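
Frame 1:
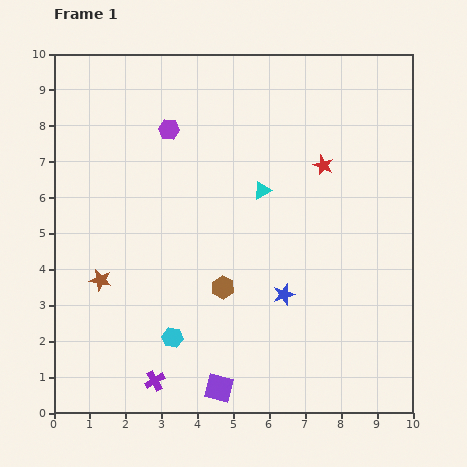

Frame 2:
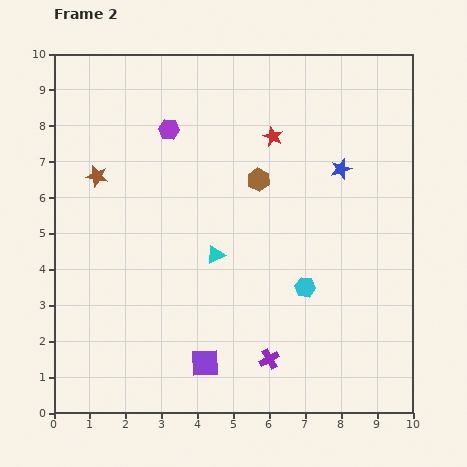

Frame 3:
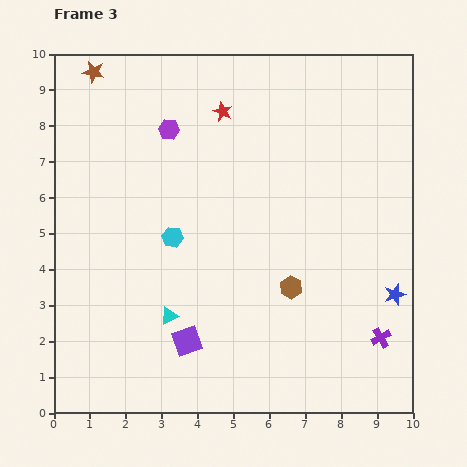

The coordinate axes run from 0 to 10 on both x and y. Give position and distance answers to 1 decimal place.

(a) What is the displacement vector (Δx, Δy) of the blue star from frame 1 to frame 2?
(1.6, 3.5)

The blue star was at (6.4, 3.3) in frame 1 and (8.0, 6.8) in frame 2.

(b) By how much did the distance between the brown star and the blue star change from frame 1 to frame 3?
+5.3

Distance in frame 1: 5.1. Distance in frame 3: 10.4.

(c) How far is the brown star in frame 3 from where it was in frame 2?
2.9

The brown star moved from (1.2, 6.6) to (1.1, 9.5), a distance of √(0.1² + 2.9²) ≈ 2.9.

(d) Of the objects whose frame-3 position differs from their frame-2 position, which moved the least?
the purple square

(moved 0.8)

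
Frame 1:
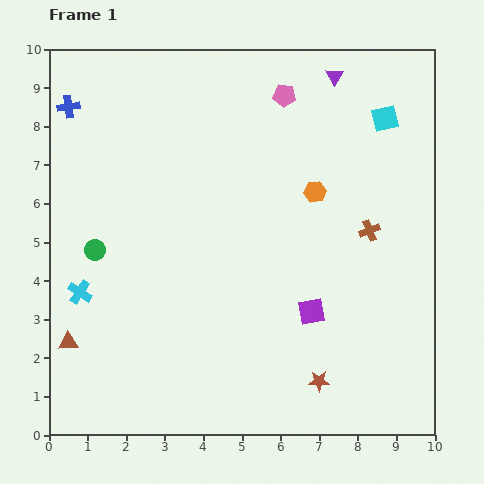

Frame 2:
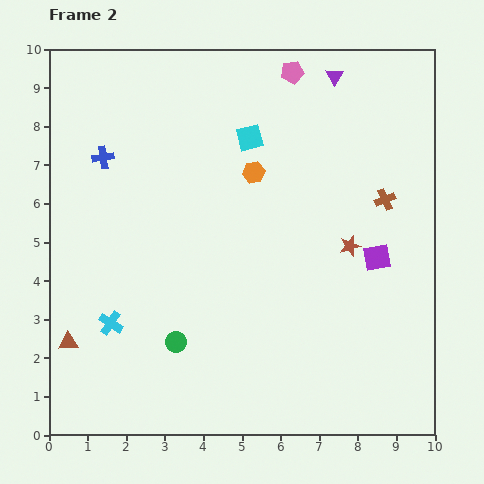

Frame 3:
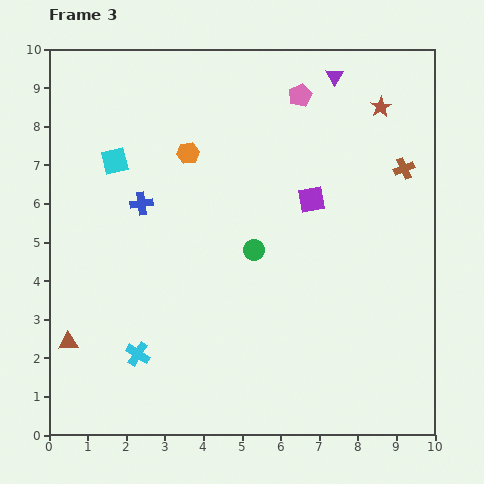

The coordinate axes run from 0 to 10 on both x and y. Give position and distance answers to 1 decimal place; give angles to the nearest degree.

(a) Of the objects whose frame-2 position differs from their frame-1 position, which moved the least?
the pink pentagon

(moved 0.6)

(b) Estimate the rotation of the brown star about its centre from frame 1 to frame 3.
31° counter-clockwise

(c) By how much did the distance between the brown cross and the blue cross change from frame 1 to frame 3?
-1.5

Distance in frame 1: 8.4. Distance in frame 3: 6.9.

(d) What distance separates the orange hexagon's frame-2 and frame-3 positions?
1.8

The orange hexagon moved from (5.3, 6.8) to (3.6, 7.3), a distance of √(1.7² + 0.5²) ≈ 1.8.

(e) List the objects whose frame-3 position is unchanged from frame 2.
the purple triangle, the brown triangle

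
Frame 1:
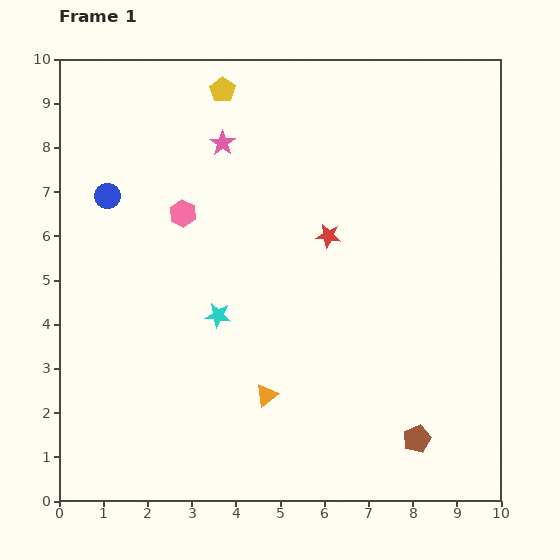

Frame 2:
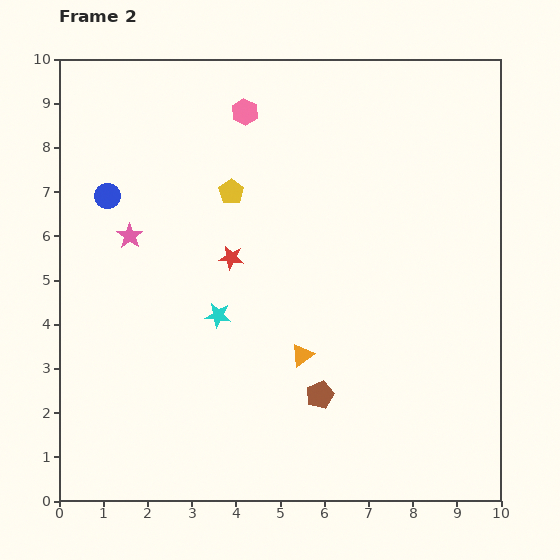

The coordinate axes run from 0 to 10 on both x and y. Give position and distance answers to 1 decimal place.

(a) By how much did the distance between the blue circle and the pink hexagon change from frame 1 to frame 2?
+1.9

Distance in frame 1: 1.7. Distance in frame 2: 3.6.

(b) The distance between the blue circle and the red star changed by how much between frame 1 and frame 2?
-2.0

Distance in frame 1: 5.1. Distance in frame 2: 3.1.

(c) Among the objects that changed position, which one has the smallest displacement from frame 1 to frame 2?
the orange triangle

(moved 1.2)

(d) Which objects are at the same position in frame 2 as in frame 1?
the blue circle, the cyan star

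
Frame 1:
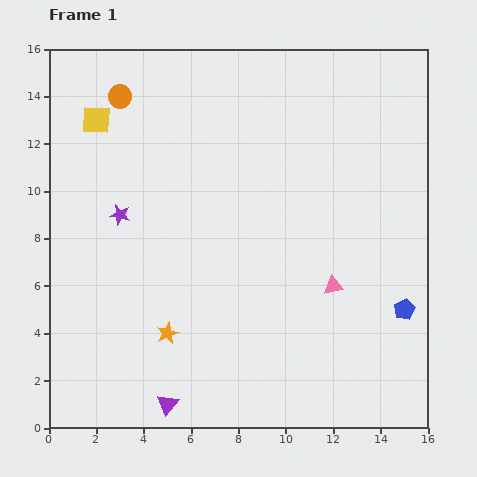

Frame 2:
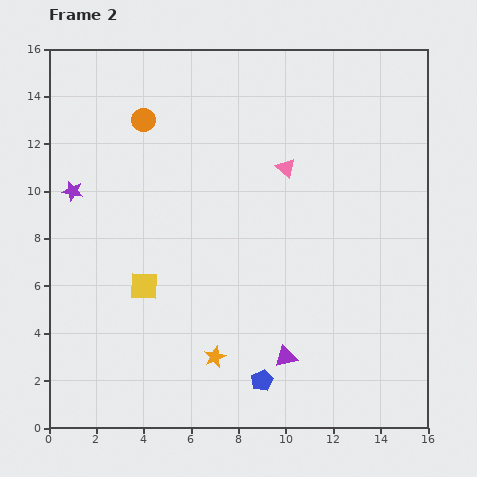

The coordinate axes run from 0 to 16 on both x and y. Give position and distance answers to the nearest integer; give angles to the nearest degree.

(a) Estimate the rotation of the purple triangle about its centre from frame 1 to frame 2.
37° clockwise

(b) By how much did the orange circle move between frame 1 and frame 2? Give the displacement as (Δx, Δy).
(1, -1)

The orange circle was at (3, 14) in frame 1 and (4, 13) in frame 2.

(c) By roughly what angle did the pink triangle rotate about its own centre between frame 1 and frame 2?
52° clockwise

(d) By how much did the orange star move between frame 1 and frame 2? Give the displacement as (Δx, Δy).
(2, -1)

The orange star was at (5, 4) in frame 1 and (7, 3) in frame 2.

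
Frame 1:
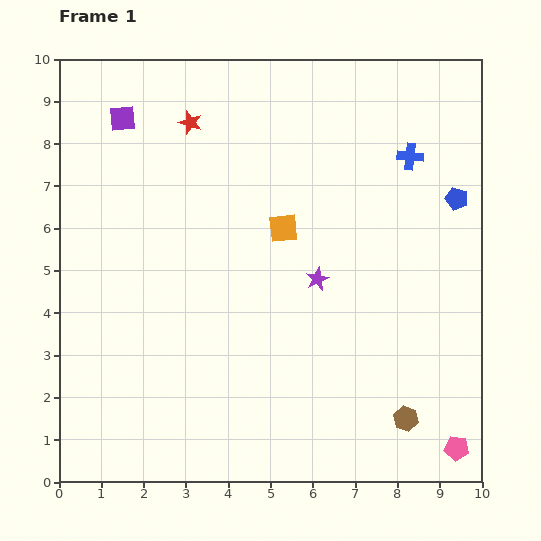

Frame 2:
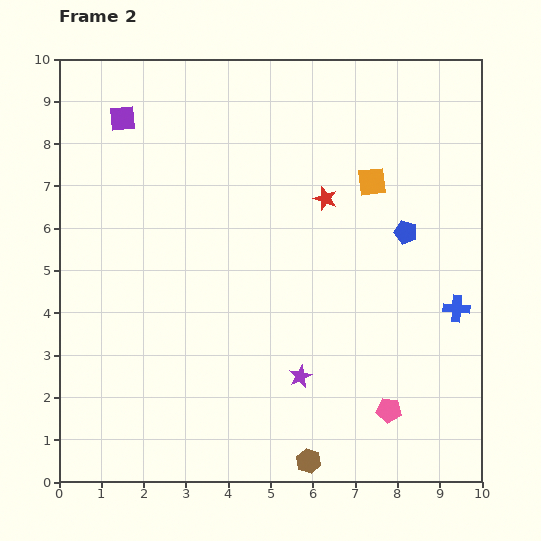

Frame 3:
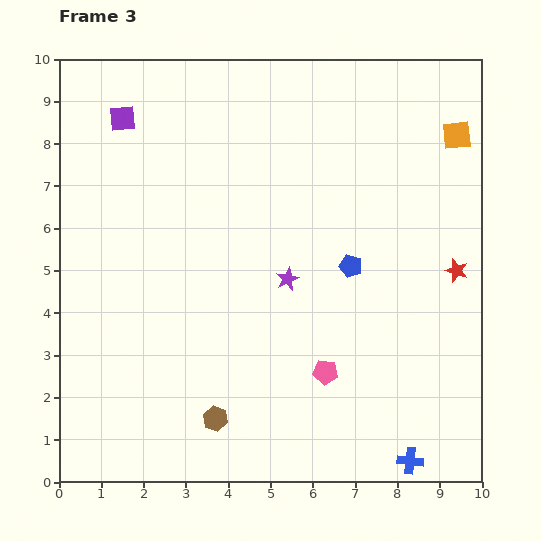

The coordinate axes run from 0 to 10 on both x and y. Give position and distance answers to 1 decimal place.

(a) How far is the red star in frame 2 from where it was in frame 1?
3.7

The red star moved from (3.1, 8.5) to (6.3, 6.7), a distance of √(3.2² + 1.8²) ≈ 3.7.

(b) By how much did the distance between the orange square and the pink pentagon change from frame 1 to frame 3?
-0.2

Distance in frame 1: 6.6. Distance in frame 3: 6.4.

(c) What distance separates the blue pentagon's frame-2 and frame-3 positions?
1.5

The blue pentagon moved from (8.2, 5.9) to (6.9, 5.1), a distance of √(1.3² + 0.8²) ≈ 1.5.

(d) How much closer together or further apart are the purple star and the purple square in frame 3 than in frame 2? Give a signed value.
-2.0

Distance in frame 2: 7.4. Distance in frame 3: 5.4.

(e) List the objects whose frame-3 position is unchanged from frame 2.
the purple square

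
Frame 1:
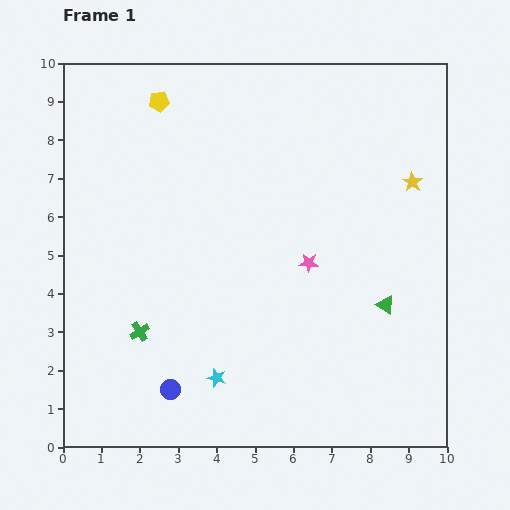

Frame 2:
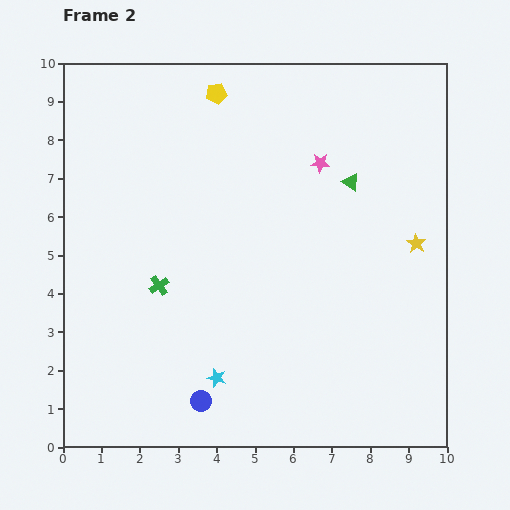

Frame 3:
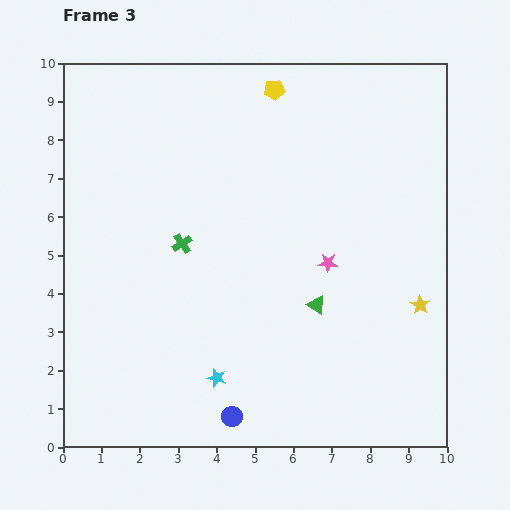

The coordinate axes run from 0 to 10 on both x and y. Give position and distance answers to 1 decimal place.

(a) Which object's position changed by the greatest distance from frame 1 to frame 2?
the green triangle

(moved 3.3; next 2.6)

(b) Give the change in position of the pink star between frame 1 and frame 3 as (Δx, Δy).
(0.5, 0.0)

The pink star was at (6.4, 4.8) in frame 1 and (6.9, 4.8) in frame 3.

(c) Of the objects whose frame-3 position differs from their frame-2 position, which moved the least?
the blue circle

(moved 0.9)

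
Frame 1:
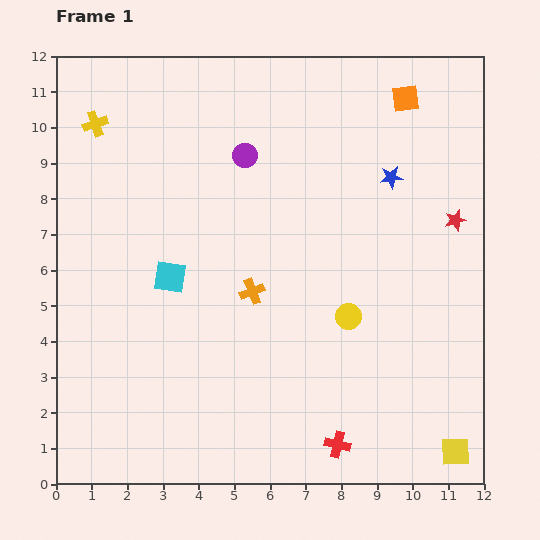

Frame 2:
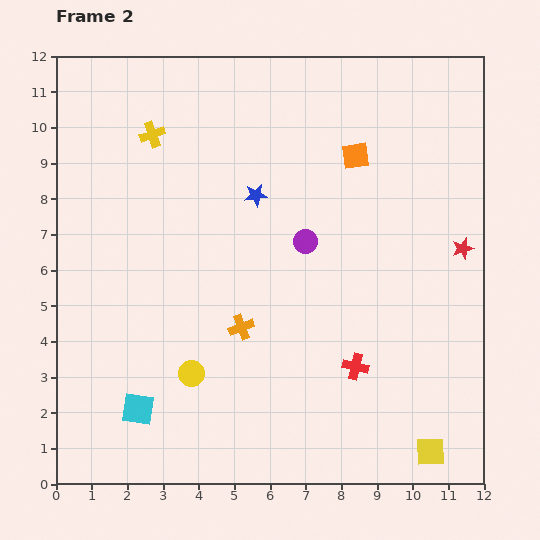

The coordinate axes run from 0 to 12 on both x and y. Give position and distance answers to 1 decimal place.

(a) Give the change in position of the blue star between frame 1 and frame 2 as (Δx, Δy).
(-3.8, -0.5)

The blue star was at (9.4, 8.6) in frame 1 and (5.6, 8.1) in frame 2.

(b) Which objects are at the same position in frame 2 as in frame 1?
none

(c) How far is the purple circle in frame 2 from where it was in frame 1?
2.9

The purple circle moved from (5.3, 9.2) to (7.0, 6.8), a distance of √(1.7² + 2.4²) ≈ 2.9.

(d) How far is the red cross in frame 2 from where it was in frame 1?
2.3

The red cross moved from (7.9, 1.1) to (8.4, 3.3), a distance of √(0.5² + 2.2²) ≈ 2.3.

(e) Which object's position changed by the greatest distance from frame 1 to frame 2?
the yellow circle

(moved 4.7; next 3.8)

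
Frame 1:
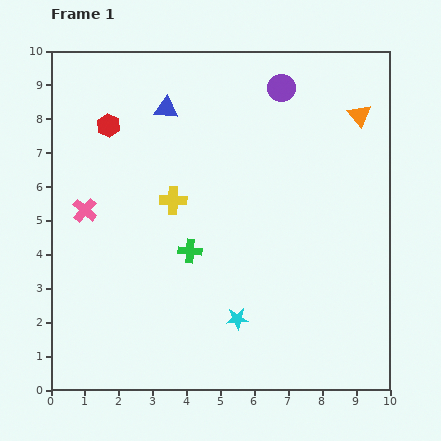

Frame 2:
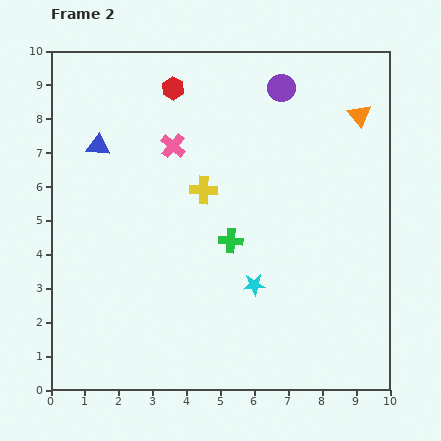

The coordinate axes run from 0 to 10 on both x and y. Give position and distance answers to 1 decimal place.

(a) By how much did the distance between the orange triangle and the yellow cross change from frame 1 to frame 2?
-0.9

Distance in frame 1: 6.0. Distance in frame 2: 5.1.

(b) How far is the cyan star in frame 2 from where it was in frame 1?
1.1

The cyan star moved from (5.5, 2.1) to (6.0, 3.1), a distance of √(0.5² + 1.0²) ≈ 1.1.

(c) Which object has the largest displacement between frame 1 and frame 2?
the pink cross

(moved 3.2; next 2.3)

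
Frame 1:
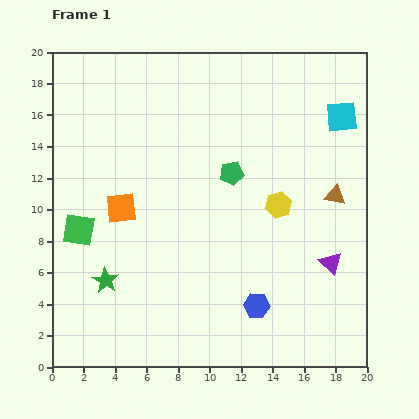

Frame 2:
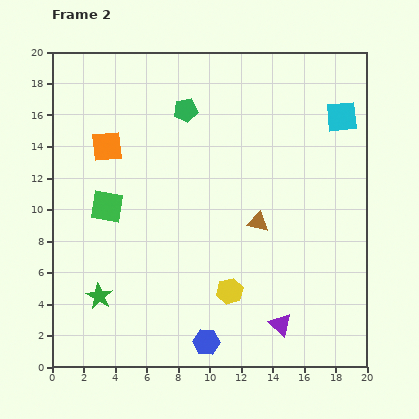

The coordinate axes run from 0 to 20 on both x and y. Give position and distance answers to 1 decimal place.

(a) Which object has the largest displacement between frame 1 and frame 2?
the yellow hexagon

(moved 6.3; next 5.2)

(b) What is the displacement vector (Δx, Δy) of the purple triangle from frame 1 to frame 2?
(-3.2, -3.9)

The purple triangle was at (17.7, 6.6) in frame 1 and (14.5, 2.7) in frame 2.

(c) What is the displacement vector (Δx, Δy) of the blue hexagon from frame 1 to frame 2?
(-3.2, -2.3)

The blue hexagon was at (13.0, 3.9) in frame 1 and (9.8, 1.6) in frame 2.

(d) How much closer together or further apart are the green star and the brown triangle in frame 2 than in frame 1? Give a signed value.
-4.5

Distance in frame 1: 15.6. Distance in frame 2: 11.1.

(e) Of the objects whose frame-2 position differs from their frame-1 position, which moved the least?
the green star

(moved 1.1)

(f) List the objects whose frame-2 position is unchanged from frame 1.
the cyan square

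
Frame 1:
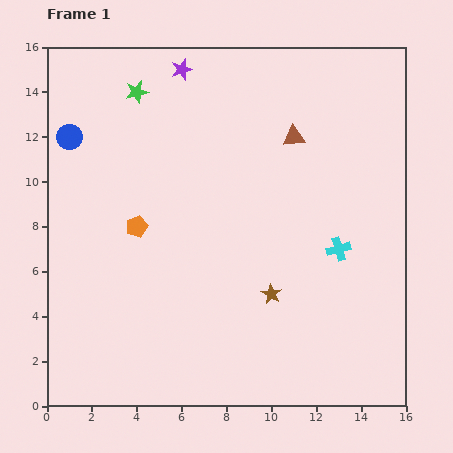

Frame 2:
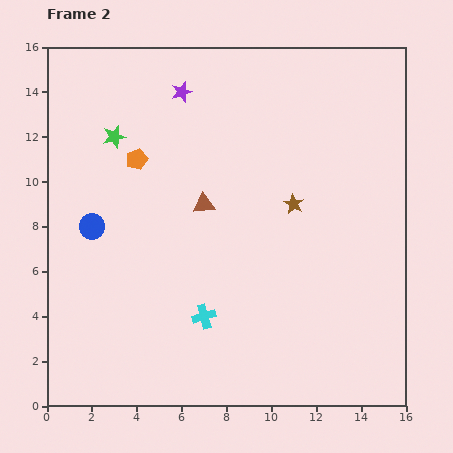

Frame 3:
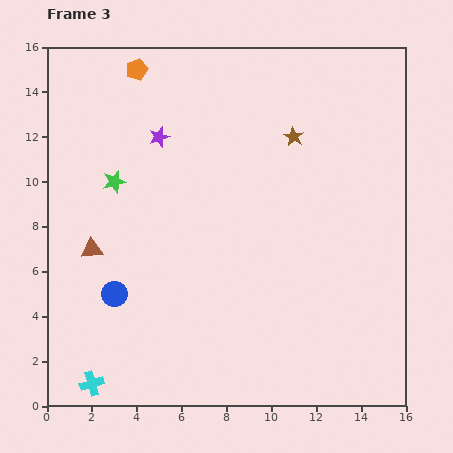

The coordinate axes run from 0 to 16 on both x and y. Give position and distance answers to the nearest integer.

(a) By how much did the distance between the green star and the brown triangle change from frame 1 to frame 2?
-2

Distance in frame 1: 7. Distance in frame 2: 5.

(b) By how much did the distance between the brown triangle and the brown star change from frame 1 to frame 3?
+3

Distance in frame 1: 7. Distance in frame 3: 10.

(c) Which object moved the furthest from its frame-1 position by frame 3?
the cyan cross

(moved 13; next 10)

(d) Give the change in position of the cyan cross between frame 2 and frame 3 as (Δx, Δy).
(-5, -3)

The cyan cross was at (7, 4) in frame 2 and (2, 1) in frame 3.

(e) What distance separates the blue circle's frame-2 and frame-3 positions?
3

The blue circle moved from (2, 8) to (3, 5), a distance of √(1² + 3²) ≈ 3.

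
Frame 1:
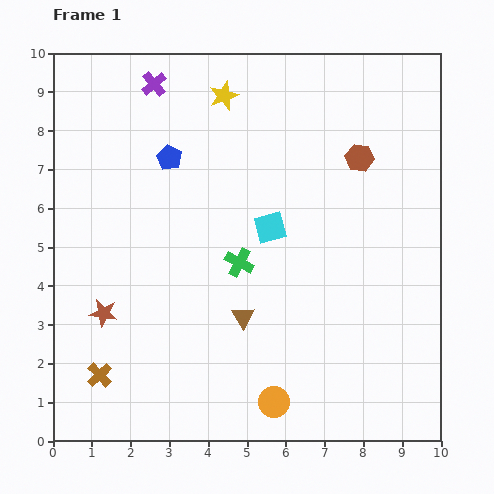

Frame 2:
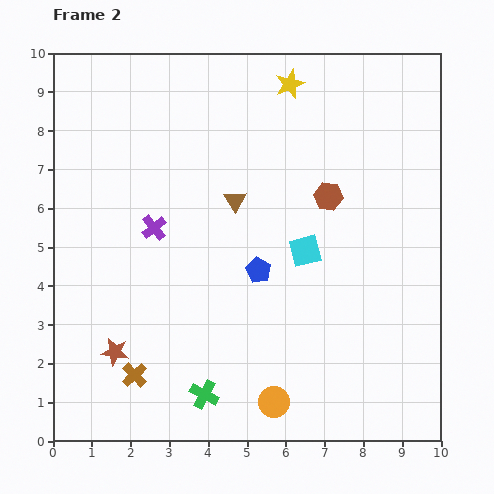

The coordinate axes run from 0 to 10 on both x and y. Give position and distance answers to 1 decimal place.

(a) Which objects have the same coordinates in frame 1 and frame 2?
the orange circle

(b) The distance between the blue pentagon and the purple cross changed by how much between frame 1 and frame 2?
+1.0

Distance in frame 1: 1.9. Distance in frame 2: 2.9.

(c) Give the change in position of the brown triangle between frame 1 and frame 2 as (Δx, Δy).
(-0.2, 3.0)

The brown triangle was at (4.9, 3.2) in frame 1 and (4.7, 6.2) in frame 2.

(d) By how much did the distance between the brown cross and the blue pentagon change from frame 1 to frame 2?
-1.7

Distance in frame 1: 5.9. Distance in frame 2: 4.2.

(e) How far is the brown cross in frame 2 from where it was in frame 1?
0.9

The brown cross moved from (1.2, 1.7) to (2.1, 1.7), a distance of √(0.9² + 0.0²) ≈ 0.9.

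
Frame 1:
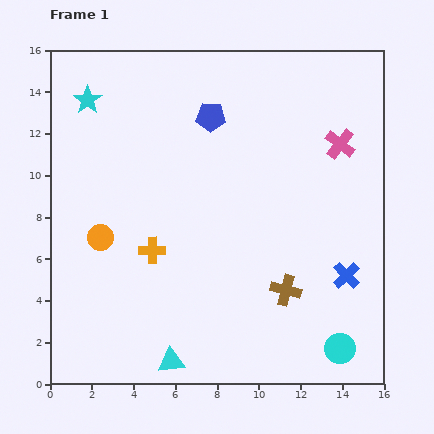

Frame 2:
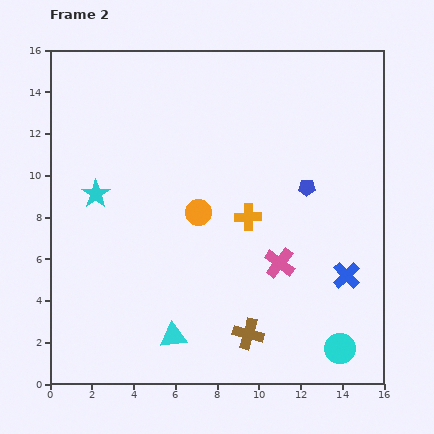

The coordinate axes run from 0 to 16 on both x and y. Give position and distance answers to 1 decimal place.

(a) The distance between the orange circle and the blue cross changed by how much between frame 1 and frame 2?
-4.2

Distance in frame 1: 11.9. Distance in frame 2: 7.7.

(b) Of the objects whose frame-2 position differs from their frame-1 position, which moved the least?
the cyan triangle

(moved 1.2)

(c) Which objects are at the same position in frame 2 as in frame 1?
the blue cross, the cyan circle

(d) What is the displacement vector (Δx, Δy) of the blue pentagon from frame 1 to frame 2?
(4.6, -3.4)

The blue pentagon was at (7.7, 12.8) in frame 1 and (12.3, 9.4) in frame 2.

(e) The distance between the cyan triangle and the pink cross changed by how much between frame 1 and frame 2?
-7.0

Distance in frame 1: 13.2. Distance in frame 2: 6.2.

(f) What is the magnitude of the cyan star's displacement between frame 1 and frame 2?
4.5

The cyan star moved from (1.8, 13.6) to (2.2, 9.1), a distance of √(0.4² + 4.5²) ≈ 4.5.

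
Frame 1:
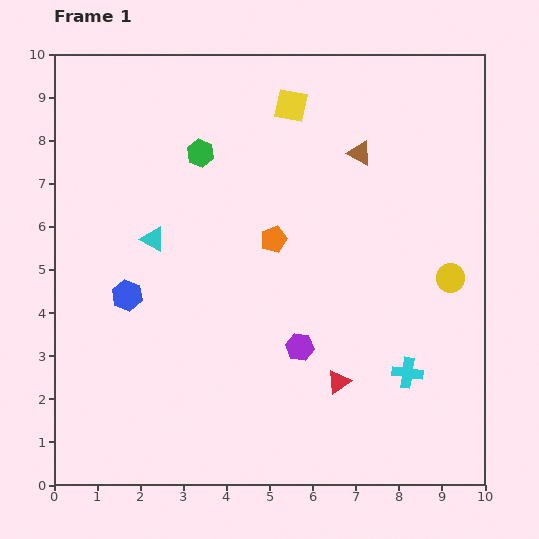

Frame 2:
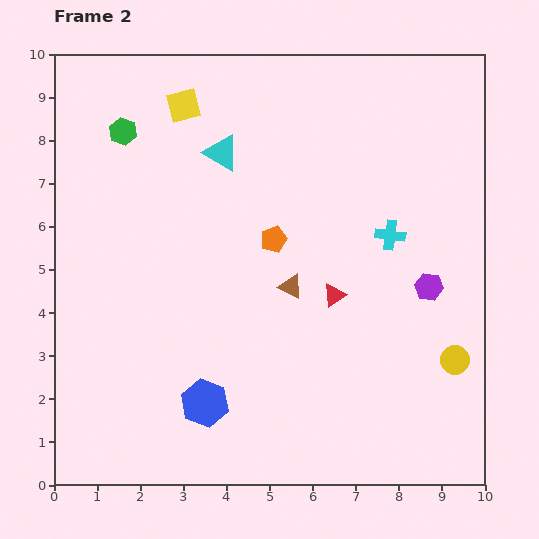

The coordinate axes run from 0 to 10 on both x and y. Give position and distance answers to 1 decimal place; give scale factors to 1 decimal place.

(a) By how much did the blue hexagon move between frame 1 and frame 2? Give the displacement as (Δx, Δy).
(1.8, -2.5)

The blue hexagon was at (1.7, 4.4) in frame 1 and (3.5, 1.9) in frame 2.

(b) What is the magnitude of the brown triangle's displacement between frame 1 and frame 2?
3.5

The brown triangle moved from (7.1, 7.7) to (5.5, 4.6), a distance of √(1.6² + 3.1²) ≈ 3.5.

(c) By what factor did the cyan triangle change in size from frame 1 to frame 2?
1.5×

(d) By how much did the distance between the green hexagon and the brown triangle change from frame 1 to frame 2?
+1.6

Distance in frame 1: 3.7. Distance in frame 2: 5.3.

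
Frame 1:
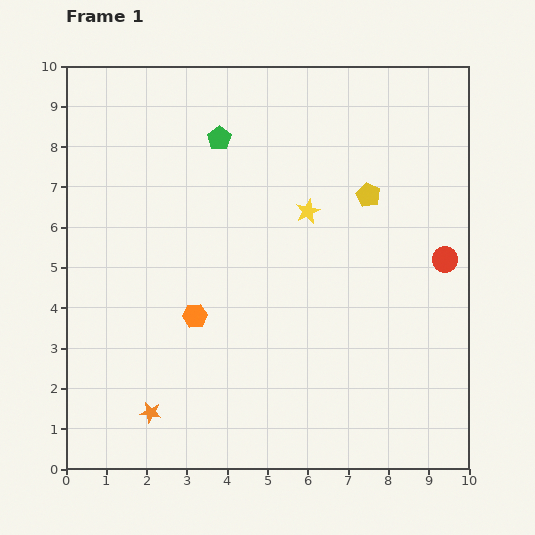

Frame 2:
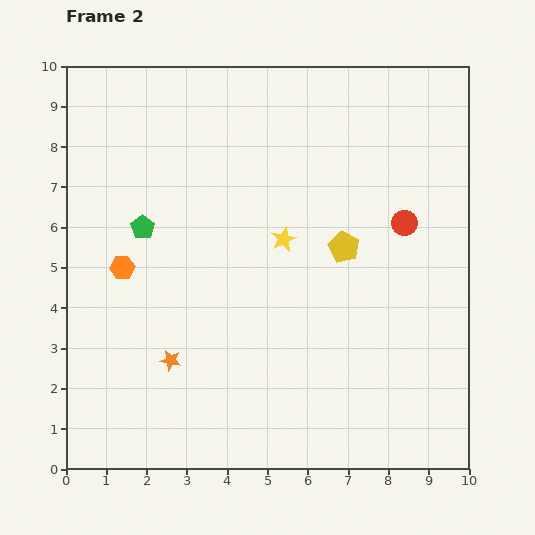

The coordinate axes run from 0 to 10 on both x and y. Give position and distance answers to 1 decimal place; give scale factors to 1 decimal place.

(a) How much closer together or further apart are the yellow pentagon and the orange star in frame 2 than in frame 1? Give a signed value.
-2.5

Distance in frame 1: 7.6. Distance in frame 2: 5.1.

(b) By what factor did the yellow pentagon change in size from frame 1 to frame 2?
1.3×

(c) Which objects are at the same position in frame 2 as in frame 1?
none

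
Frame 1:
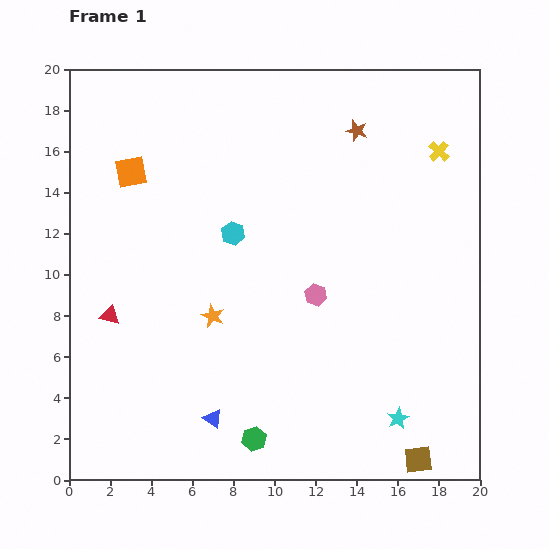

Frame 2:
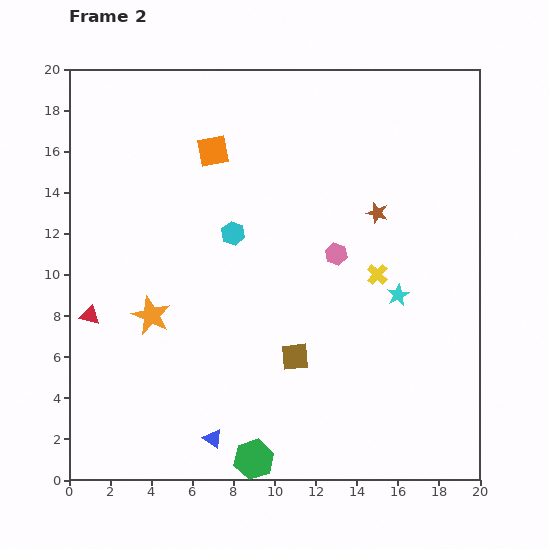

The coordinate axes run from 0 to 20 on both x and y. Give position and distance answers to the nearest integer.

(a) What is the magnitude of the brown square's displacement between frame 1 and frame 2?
8

The brown square moved from (17, 1) to (11, 6), a distance of √(6² + 5²) ≈ 8.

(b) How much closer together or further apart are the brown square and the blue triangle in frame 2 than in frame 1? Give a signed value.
-4

Distance in frame 1: 10. Distance in frame 2: 6.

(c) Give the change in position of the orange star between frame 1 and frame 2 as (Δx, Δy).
(-3, 0)

The orange star was at (7, 8) in frame 1 and (4, 8) in frame 2.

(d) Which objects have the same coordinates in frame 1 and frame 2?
the cyan hexagon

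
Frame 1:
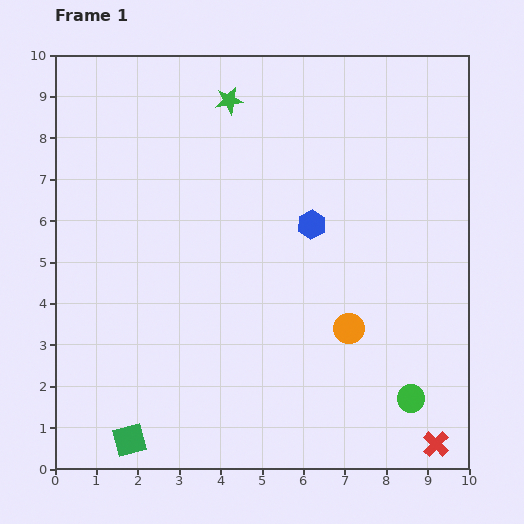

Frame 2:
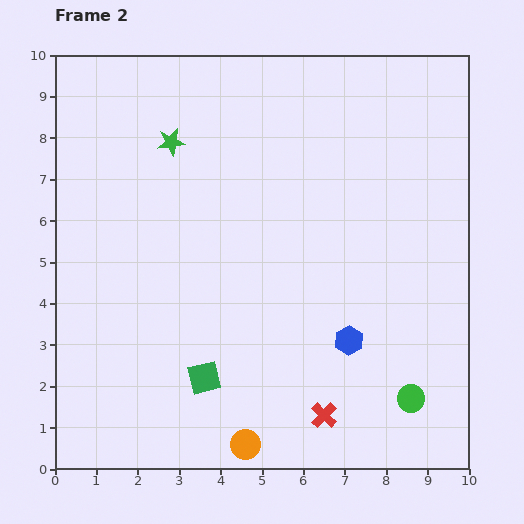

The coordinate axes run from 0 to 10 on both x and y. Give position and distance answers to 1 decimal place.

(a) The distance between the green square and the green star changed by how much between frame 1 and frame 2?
-2.7

Distance in frame 1: 8.5. Distance in frame 2: 5.8.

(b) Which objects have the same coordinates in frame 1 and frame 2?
the green circle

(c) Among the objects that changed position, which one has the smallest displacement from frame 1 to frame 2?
the green star

(moved 1.7)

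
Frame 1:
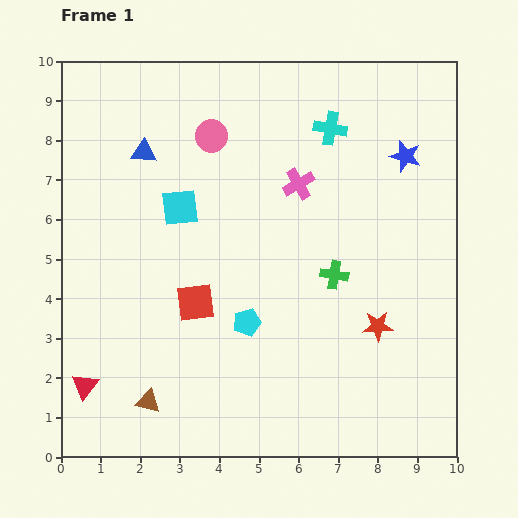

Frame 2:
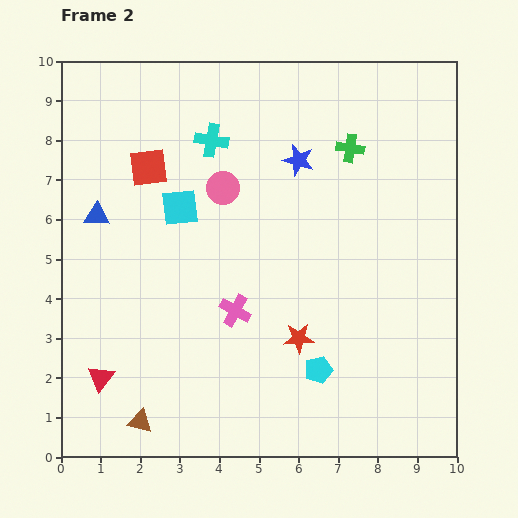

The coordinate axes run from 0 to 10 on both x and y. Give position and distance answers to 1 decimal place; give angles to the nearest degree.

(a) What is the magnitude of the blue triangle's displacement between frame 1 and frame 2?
2.0

The blue triangle moved from (2.1, 7.7) to (0.9, 6.1), a distance of √(1.2² + 1.6²) ≈ 2.0.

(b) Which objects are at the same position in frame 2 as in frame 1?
the cyan square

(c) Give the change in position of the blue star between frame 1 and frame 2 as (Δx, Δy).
(-2.7, -0.1)

The blue star was at (8.7, 7.6) in frame 1 and (6.0, 7.5) in frame 2.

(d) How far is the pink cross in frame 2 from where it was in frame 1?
3.6

The pink cross moved from (6.0, 6.9) to (4.4, 3.7), a distance of √(1.6² + 3.2²) ≈ 3.6.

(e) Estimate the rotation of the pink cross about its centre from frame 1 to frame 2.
31° counter-clockwise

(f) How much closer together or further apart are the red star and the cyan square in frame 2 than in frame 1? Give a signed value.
-1.3

Distance in frame 1: 5.8. Distance in frame 2: 4.5.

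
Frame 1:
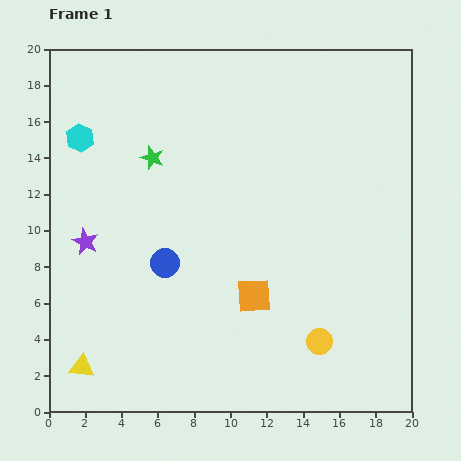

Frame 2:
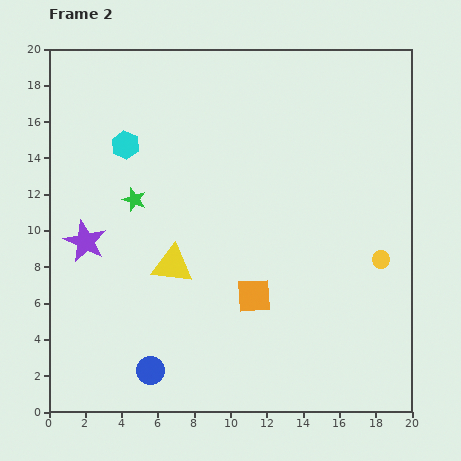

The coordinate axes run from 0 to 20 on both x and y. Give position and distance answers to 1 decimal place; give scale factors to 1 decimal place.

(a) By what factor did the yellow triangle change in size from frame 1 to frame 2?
1.7×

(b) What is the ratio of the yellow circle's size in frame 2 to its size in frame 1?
0.7×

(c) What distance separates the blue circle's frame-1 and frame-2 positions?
6.0

The blue circle moved from (6.4, 8.2) to (5.6, 2.3), a distance of √(0.8² + 5.9²) ≈ 6.0.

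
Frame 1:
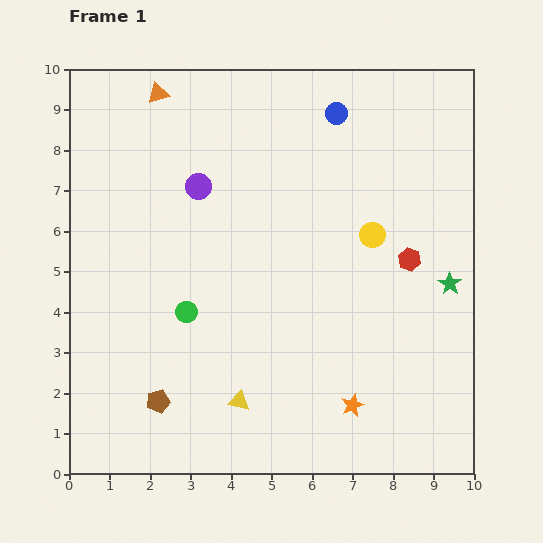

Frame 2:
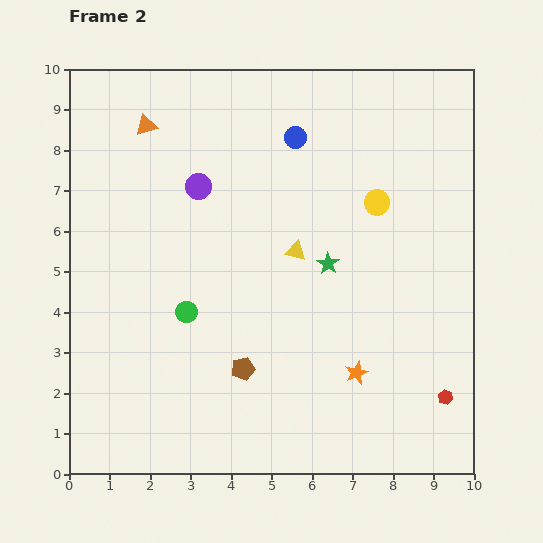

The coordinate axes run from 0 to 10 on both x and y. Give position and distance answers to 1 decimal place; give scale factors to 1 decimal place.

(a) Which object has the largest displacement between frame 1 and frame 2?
the yellow triangle

(moved 4.0; next 3.5)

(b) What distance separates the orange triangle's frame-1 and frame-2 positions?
0.9

The orange triangle moved from (2.2, 9.4) to (1.9, 8.6), a distance of √(0.3² + 0.8²) ≈ 0.9.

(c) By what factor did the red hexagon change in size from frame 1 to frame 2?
0.7×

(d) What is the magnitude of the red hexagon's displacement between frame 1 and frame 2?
3.5

The red hexagon moved from (8.4, 5.3) to (9.3, 1.9), a distance of √(0.9² + 3.4²) ≈ 3.5.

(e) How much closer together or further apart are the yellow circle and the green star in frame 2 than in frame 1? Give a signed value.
-0.3

Distance in frame 1: 2.2. Distance in frame 2: 1.9.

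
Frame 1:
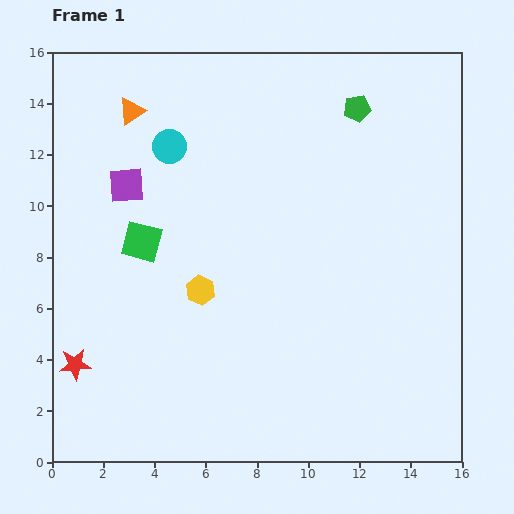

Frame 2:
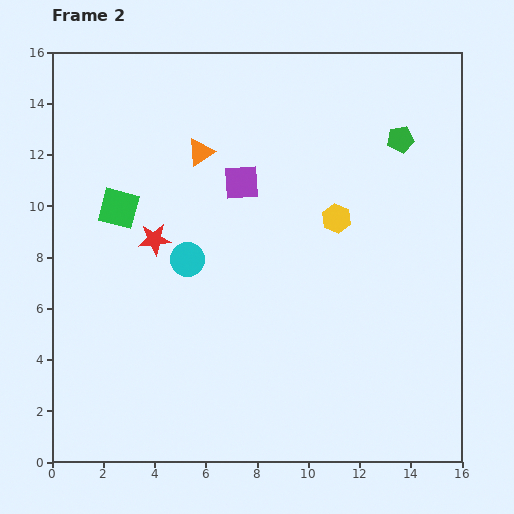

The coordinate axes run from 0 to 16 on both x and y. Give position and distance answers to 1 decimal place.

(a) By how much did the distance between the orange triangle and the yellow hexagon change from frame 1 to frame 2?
-1.6

Distance in frame 1: 7.5. Distance in frame 2: 5.9.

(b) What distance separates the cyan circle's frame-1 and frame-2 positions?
4.5

The cyan circle moved from (4.6, 12.3) to (5.3, 7.9), a distance of √(0.7² + 4.4²) ≈ 4.5.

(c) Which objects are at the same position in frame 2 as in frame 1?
none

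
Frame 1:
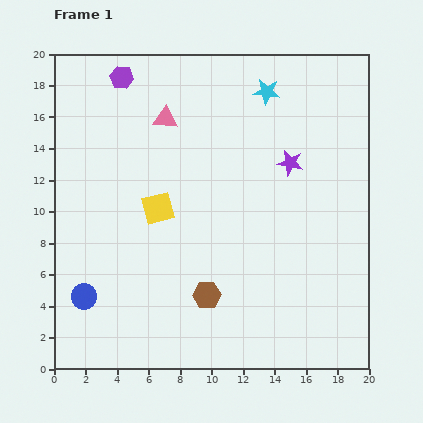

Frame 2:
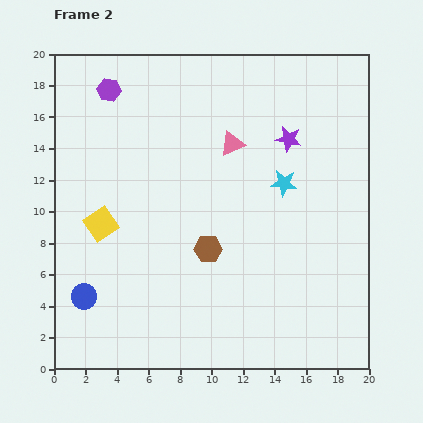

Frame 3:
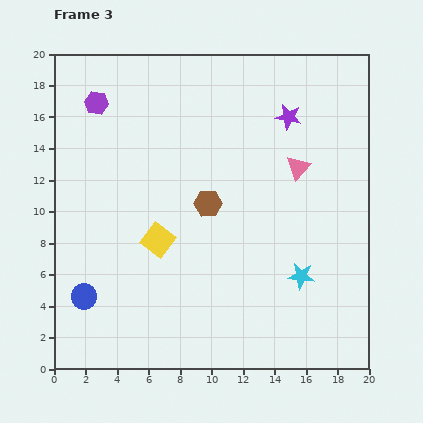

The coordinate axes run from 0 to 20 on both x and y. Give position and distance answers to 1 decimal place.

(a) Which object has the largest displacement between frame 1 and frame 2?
the cyan star

(moved 5.9; next 4.5)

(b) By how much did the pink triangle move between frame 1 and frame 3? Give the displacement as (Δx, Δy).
(8.4, -3.1)

The pink triangle was at (7.1, 15.9) in frame 1 and (15.5, 12.8) in frame 3.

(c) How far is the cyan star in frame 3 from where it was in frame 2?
6.0

The cyan star moved from (14.6, 11.8) to (15.7, 5.9), a distance of √(1.1² + 5.9²) ≈ 6.0.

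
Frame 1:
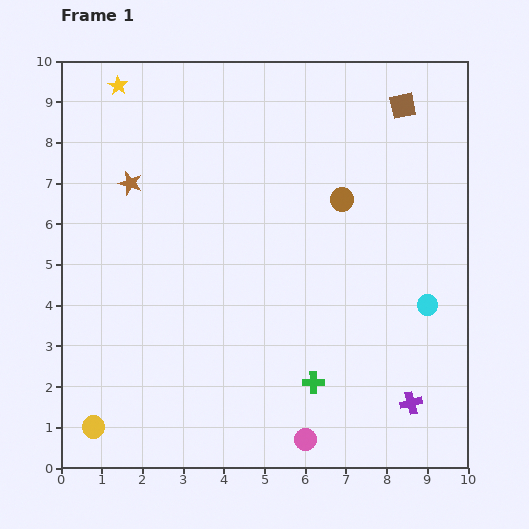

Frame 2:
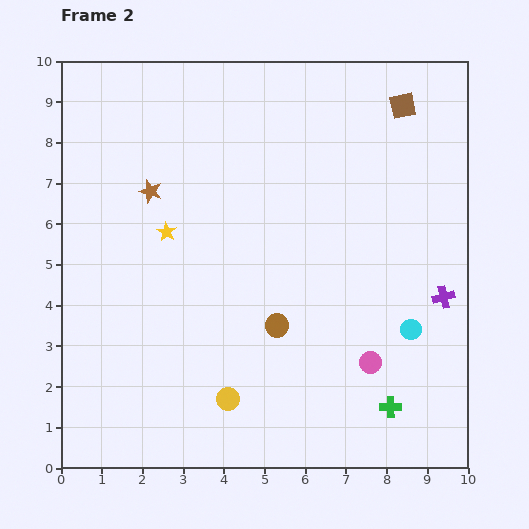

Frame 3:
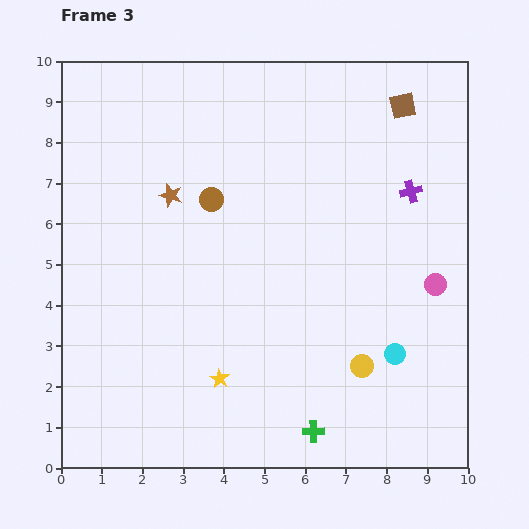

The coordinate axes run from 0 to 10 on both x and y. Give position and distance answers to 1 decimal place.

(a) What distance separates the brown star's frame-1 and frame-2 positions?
0.5

The brown star moved from (1.7, 7.0) to (2.2, 6.8), a distance of √(0.5² + 0.2²) ≈ 0.5.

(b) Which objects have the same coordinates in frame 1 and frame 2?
the brown square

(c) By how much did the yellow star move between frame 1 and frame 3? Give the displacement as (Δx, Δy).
(2.5, -7.2)

The yellow star was at (1.4, 9.4) in frame 1 and (3.9, 2.2) in frame 3.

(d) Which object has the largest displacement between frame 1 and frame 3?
the yellow star

(moved 7.6; next 6.8)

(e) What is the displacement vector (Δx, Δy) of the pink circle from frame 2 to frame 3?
(1.6, 1.9)

The pink circle was at (7.6, 2.6) in frame 2 and (9.2, 4.5) in frame 3.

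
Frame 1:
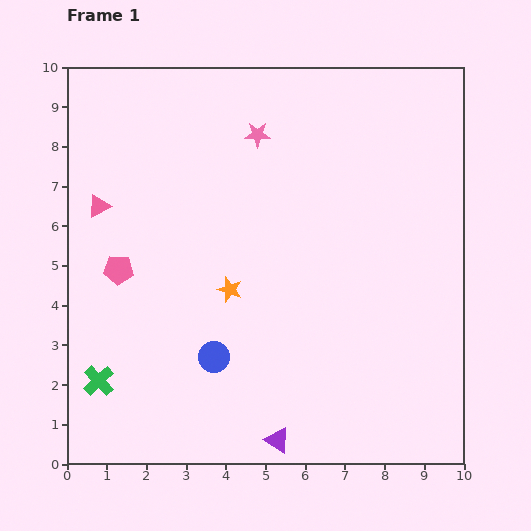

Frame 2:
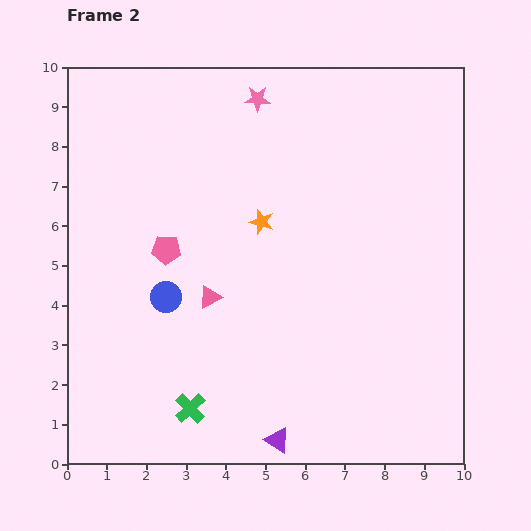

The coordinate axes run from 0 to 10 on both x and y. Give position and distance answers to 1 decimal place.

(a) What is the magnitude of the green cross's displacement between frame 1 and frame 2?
2.4

The green cross moved from (0.8, 2.1) to (3.1, 1.4), a distance of √(2.3² + 0.7²) ≈ 2.4.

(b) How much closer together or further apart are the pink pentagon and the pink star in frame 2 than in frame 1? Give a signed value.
-0.5

Distance in frame 1: 4.9. Distance in frame 2: 4.4.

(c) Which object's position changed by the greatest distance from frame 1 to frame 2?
the pink triangle

(moved 3.6; next 2.4)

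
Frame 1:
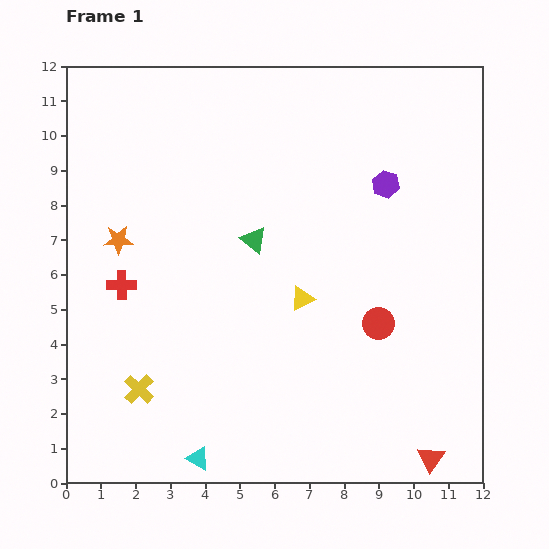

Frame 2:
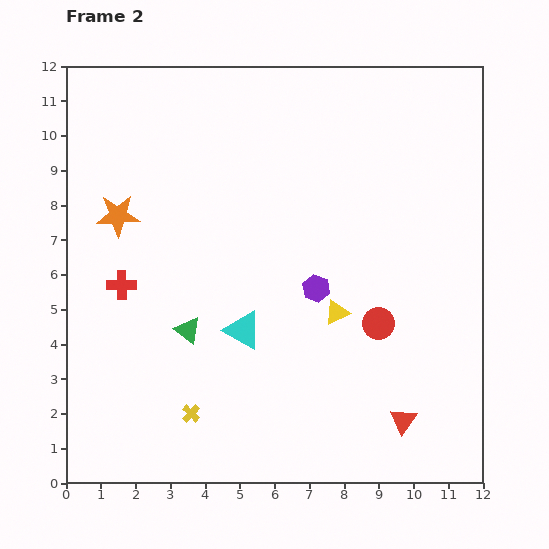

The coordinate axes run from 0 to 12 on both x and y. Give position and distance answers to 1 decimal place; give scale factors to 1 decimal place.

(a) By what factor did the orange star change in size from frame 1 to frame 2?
1.5×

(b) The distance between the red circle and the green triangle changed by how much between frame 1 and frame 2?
+1.2

Distance in frame 1: 4.3. Distance in frame 2: 5.5.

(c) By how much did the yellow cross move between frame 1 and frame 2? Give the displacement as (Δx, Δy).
(1.5, -0.7)

The yellow cross was at (2.1, 2.7) in frame 1 and (3.6, 2.0) in frame 2.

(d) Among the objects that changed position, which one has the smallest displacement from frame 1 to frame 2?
the orange star

(moved 0.7)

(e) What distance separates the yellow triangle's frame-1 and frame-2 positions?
1.1

The yellow triangle moved from (6.8, 5.3) to (7.8, 4.9), a distance of √(1.0² + 0.4²) ≈ 1.1.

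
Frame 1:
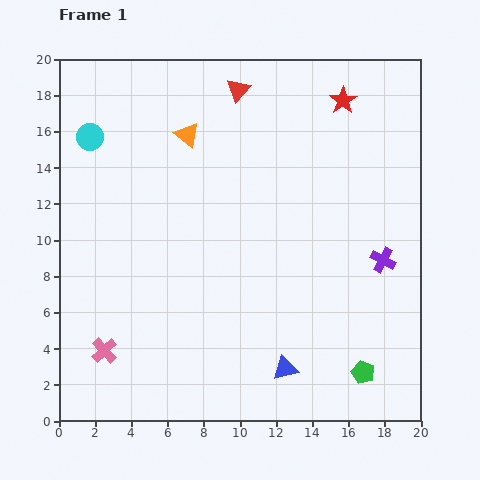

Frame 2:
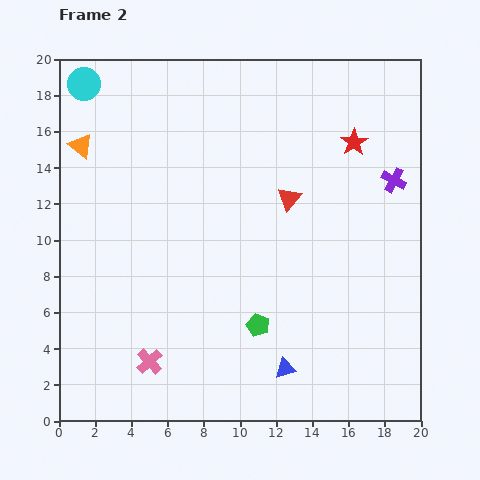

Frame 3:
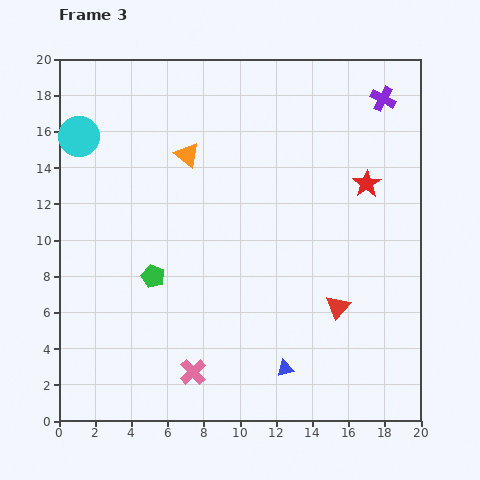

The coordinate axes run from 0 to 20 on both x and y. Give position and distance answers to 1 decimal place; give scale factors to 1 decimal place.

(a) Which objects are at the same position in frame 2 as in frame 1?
the blue triangle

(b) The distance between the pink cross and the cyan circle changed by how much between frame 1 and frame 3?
+2.6

Distance in frame 1: 11.8. Distance in frame 3: 14.4.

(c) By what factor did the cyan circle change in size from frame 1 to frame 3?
1.5×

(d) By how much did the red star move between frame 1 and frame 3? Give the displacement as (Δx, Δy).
(1.3, -4.6)

The red star was at (15.7, 17.7) in frame 1 and (17.0, 13.1) in frame 3.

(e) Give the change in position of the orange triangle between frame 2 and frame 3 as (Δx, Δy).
(5.9, -0.5)

The orange triangle was at (1.2, 15.2) in frame 2 and (7.1, 14.7) in frame 3.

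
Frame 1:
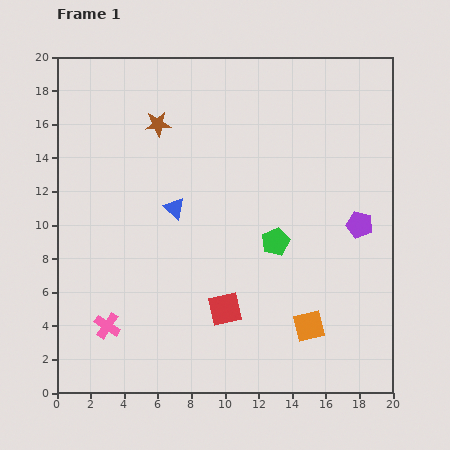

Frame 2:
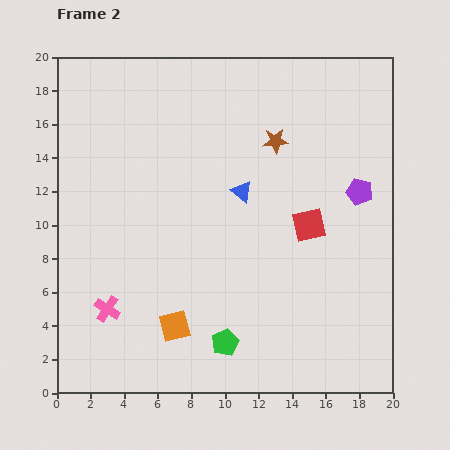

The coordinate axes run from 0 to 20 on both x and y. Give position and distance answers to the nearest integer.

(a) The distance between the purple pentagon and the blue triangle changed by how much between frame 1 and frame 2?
-4

Distance in frame 1: 11. Distance in frame 2: 7.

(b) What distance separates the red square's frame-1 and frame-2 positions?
7

The red square moved from (10, 5) to (15, 10), a distance of √(5² + 5²) ≈ 7.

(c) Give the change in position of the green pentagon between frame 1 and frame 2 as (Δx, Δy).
(-3, -6)

The green pentagon was at (13, 9) in frame 1 and (10, 3) in frame 2.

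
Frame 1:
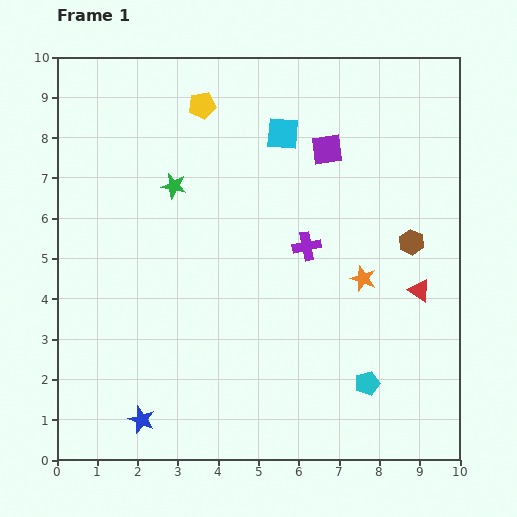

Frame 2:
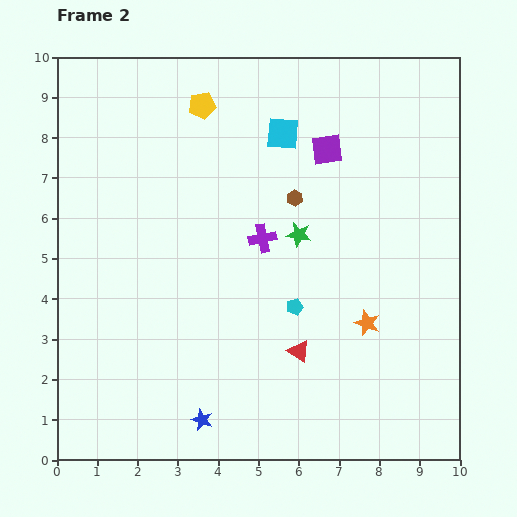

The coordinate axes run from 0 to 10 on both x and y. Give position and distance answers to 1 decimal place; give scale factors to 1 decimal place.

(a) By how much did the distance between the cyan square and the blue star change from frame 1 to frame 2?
-0.5

Distance in frame 1: 7.9. Distance in frame 2: 7.4.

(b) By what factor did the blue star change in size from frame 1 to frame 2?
0.8×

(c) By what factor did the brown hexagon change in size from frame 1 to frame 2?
0.6×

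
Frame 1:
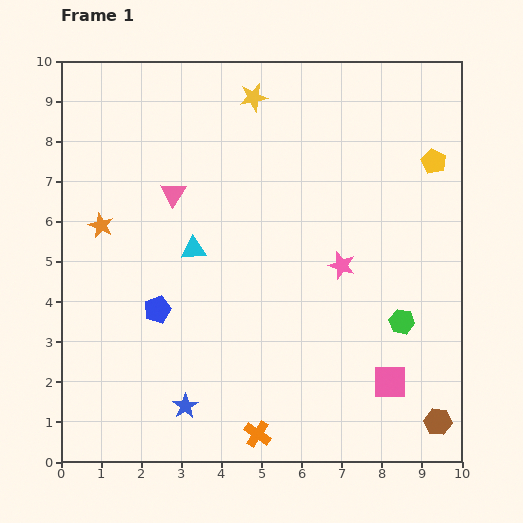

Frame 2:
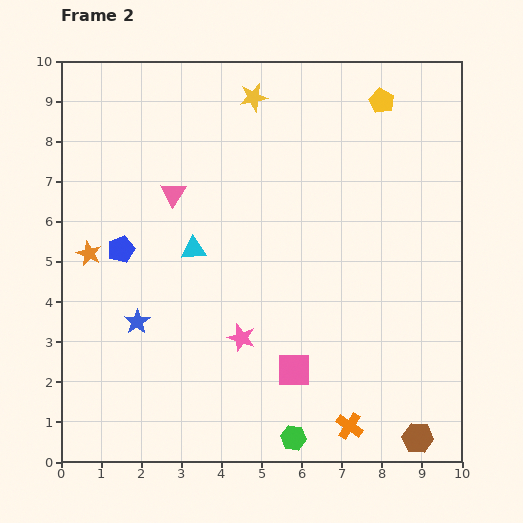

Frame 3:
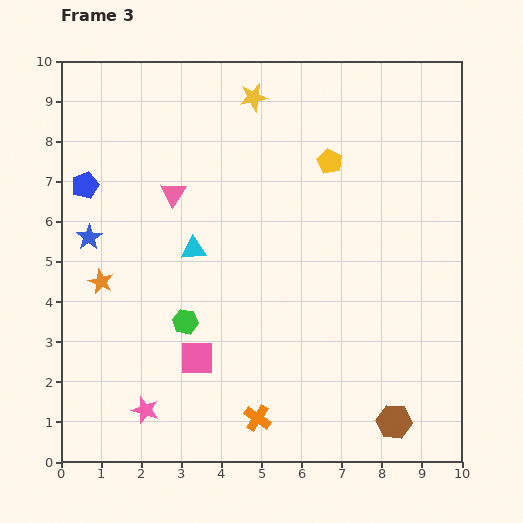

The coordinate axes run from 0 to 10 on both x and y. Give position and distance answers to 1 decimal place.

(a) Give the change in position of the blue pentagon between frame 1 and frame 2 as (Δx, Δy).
(-0.9, 1.5)

The blue pentagon was at (2.4, 3.8) in frame 1 and (1.5, 5.3) in frame 2.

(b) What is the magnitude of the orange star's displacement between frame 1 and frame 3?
1.4

The orange star moved from (1.0, 5.9) to (1.0, 4.5), a distance of √(0.0² + 1.4²) ≈ 1.4.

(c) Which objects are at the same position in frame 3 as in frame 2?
the yellow star, the pink triangle, the cyan triangle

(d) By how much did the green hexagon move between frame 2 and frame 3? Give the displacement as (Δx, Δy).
(-2.7, 2.9)

The green hexagon was at (5.8, 0.6) in frame 2 and (3.1, 3.5) in frame 3.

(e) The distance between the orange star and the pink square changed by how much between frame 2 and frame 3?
-2.8

Distance in frame 2: 5.9. Distance in frame 3: 3.1.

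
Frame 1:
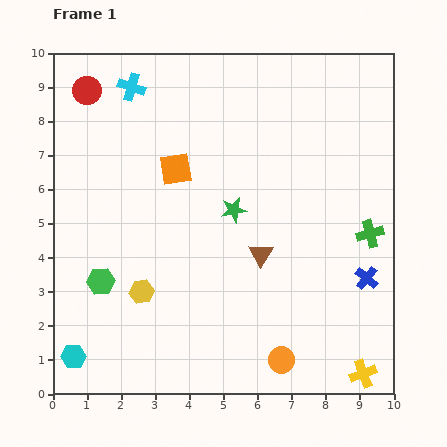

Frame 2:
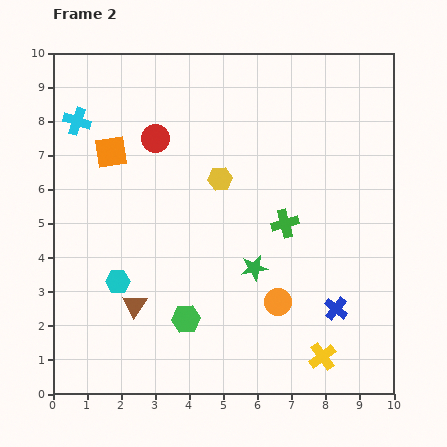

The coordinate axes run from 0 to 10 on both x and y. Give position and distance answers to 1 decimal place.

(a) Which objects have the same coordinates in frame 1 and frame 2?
none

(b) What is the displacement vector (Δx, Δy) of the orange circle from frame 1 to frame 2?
(-0.1, 1.7)

The orange circle was at (6.7, 1.0) in frame 1 and (6.6, 2.7) in frame 2.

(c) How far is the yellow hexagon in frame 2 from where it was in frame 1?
4.0

The yellow hexagon moved from (2.6, 3.0) to (4.9, 6.3), a distance of √(2.3² + 3.3²) ≈ 4.0.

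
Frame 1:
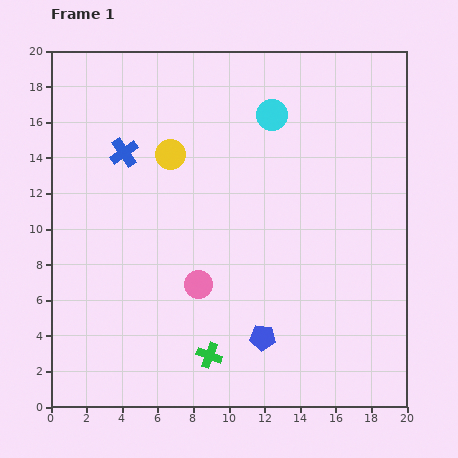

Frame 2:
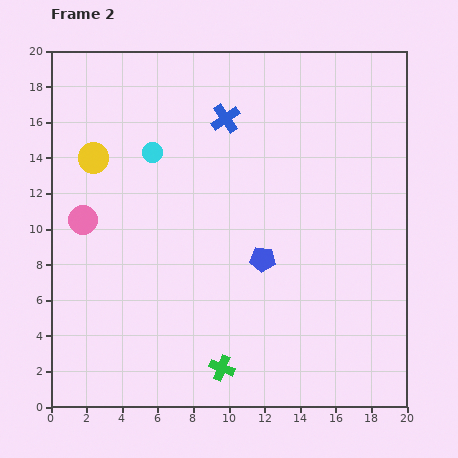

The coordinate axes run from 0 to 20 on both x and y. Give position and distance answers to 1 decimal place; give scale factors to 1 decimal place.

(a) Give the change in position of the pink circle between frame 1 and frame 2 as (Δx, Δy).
(-6.5, 3.6)

The pink circle was at (8.3, 6.9) in frame 1 and (1.8, 10.5) in frame 2.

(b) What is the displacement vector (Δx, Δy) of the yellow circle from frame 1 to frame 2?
(-4.3, -0.2)

The yellow circle was at (6.7, 14.2) in frame 1 and (2.4, 14.0) in frame 2.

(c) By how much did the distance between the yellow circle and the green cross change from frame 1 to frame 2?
+2.3

Distance in frame 1: 11.5. Distance in frame 2: 13.8.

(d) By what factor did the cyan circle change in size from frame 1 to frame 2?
0.6×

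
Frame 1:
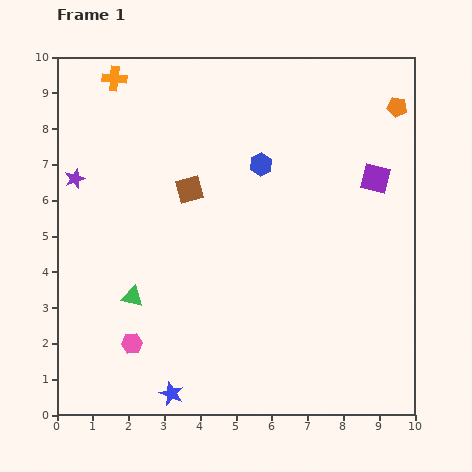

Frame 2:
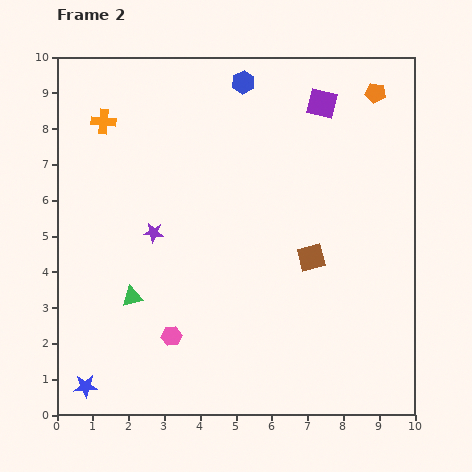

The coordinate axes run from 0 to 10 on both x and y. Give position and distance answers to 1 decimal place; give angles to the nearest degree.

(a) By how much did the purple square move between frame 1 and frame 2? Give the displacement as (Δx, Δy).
(-1.5, 2.1)

The purple square was at (8.9, 6.6) in frame 1 and (7.4, 8.7) in frame 2.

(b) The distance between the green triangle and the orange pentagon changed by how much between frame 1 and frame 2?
-0.2

Distance in frame 1: 9.1. Distance in frame 2: 8.9.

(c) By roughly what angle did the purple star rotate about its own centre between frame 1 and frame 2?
28° clockwise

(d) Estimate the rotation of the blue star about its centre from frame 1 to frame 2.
27° counter-clockwise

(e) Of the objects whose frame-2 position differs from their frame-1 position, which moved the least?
the orange pentagon

(moved 0.7)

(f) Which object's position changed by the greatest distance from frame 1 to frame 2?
the brown square

(moved 3.9; next 2.7)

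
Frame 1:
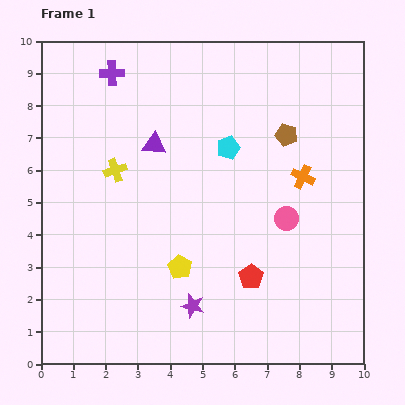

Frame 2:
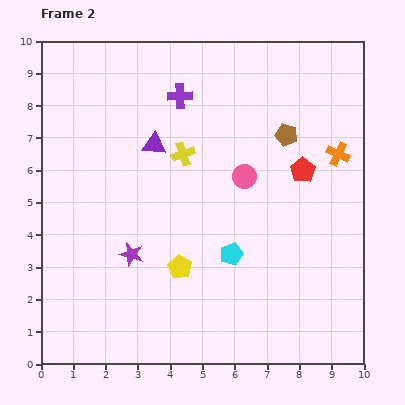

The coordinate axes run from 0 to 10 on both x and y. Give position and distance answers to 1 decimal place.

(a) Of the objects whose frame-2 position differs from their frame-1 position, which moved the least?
the orange cross

(moved 1.3)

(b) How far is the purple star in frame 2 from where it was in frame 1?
2.5

The purple star moved from (4.7, 1.8) to (2.8, 3.4), a distance of √(1.9² + 1.6²) ≈ 2.5.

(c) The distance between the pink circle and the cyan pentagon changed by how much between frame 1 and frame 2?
-0.4

Distance in frame 1: 2.8. Distance in frame 2: 2.4.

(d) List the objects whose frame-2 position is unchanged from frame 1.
the purple triangle, the yellow pentagon, the brown pentagon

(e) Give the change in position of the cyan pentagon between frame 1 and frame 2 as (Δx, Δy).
(0.1, -3.3)

The cyan pentagon was at (5.8, 6.7) in frame 1 and (5.9, 3.4) in frame 2.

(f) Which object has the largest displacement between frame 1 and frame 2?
the red pentagon

(moved 3.7; next 3.3)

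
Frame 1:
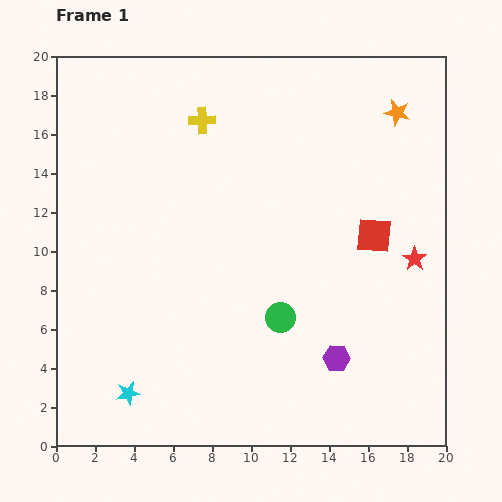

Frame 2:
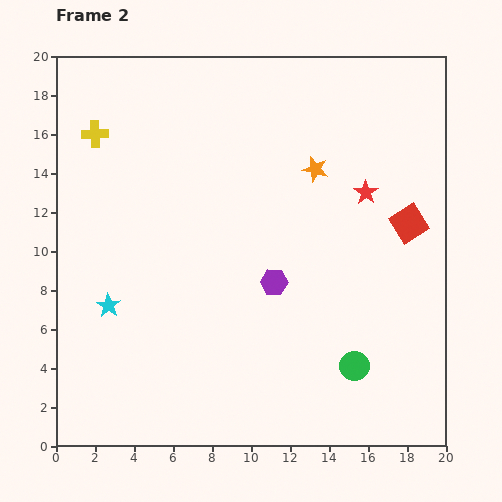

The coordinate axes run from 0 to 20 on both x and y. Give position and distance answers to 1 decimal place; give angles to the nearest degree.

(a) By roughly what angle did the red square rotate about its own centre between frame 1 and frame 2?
37° counter-clockwise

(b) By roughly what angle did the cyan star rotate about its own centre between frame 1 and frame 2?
28° counter-clockwise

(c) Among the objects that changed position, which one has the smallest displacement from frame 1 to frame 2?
the red square

(moved 1.9)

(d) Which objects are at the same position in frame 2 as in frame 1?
none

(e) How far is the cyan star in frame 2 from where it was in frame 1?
4.6

The cyan star moved from (3.7, 2.7) to (2.7, 7.2), a distance of √(1.0² + 4.5²) ≈ 4.6.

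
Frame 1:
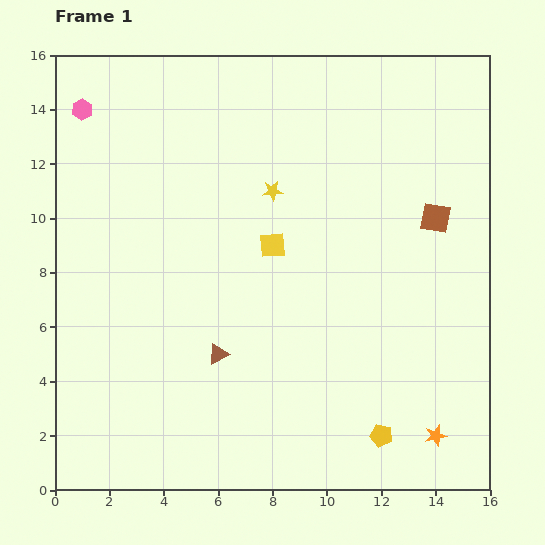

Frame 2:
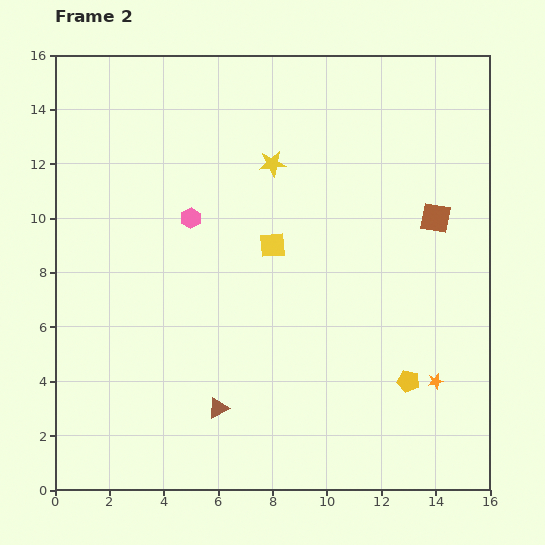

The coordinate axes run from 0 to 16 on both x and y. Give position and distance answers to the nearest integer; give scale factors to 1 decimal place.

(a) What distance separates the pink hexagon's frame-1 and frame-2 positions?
6

The pink hexagon moved from (1, 14) to (5, 10), a distance of √(4² + 4²) ≈ 6.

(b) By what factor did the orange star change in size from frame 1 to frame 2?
0.7×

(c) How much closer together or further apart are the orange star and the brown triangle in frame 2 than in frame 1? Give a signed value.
-1

Distance in frame 1: 9. Distance in frame 2: 8.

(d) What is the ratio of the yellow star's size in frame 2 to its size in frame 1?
1.3×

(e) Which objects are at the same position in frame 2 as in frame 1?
the yellow square, the brown square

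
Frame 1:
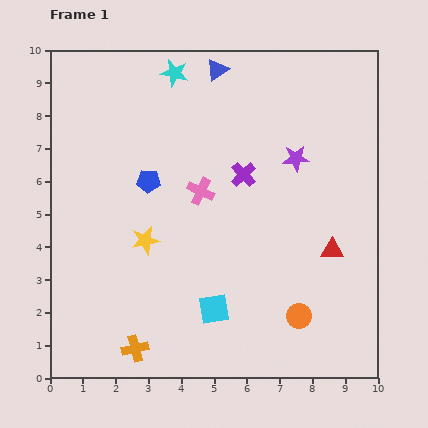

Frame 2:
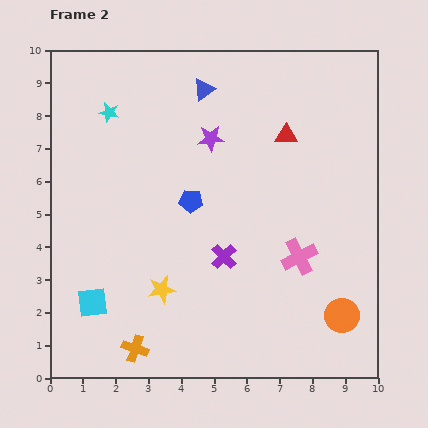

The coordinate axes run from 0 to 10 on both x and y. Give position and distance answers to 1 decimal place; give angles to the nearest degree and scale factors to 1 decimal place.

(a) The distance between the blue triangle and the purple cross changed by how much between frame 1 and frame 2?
+1.8

Distance in frame 1: 3.3. Distance in frame 2: 5.1.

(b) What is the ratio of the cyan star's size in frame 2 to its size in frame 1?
0.7×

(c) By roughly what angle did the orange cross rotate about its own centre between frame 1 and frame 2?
33° clockwise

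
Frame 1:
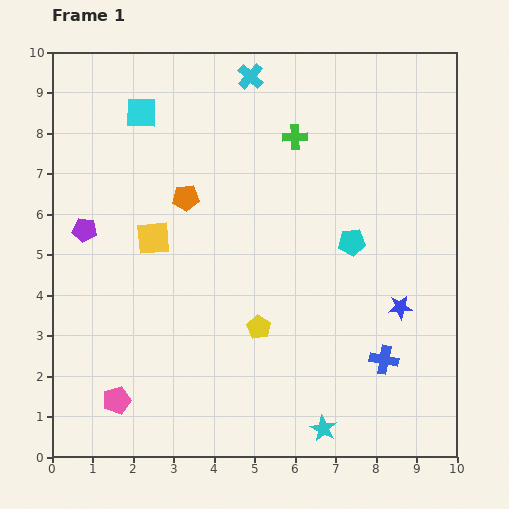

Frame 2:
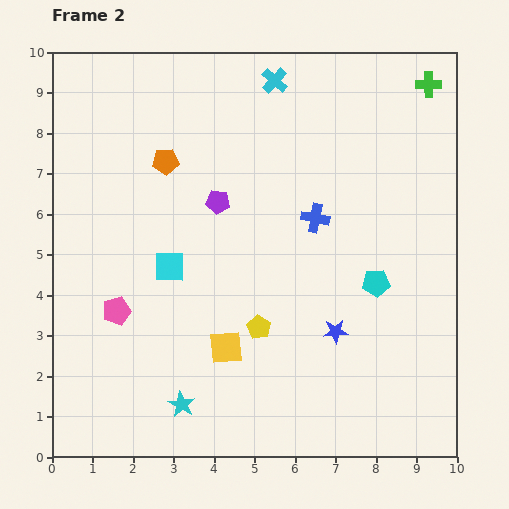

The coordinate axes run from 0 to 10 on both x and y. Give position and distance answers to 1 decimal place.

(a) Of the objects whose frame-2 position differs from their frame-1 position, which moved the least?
the cyan cross

(moved 0.6)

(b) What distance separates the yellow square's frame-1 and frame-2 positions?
3.2

The yellow square moved from (2.5, 5.4) to (4.3, 2.7), a distance of √(1.8² + 2.7²) ≈ 3.2.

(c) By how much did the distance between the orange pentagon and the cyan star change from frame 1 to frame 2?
-0.6

Distance in frame 1: 6.6. Distance in frame 2: 6.0.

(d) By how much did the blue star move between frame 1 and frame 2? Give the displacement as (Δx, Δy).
(-1.6, -0.6)

The blue star was at (8.6, 3.7) in frame 1 and (7.0, 3.1) in frame 2.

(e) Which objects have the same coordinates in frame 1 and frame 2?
the yellow pentagon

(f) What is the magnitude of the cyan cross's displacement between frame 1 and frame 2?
0.6

The cyan cross moved from (4.9, 9.4) to (5.5, 9.3), a distance of √(0.6² + 0.1²) ≈ 0.6.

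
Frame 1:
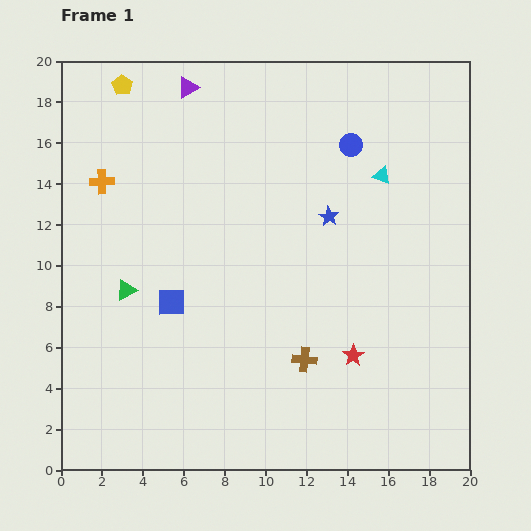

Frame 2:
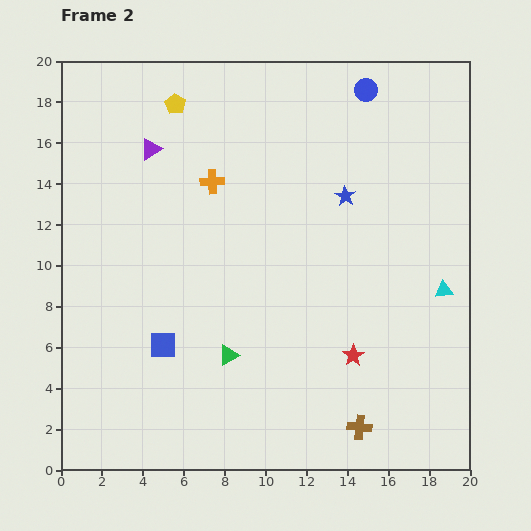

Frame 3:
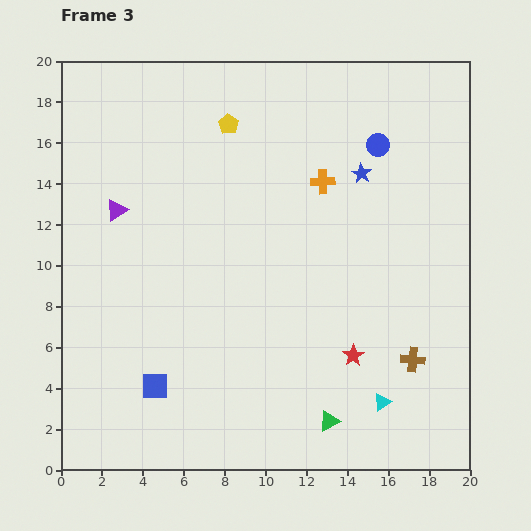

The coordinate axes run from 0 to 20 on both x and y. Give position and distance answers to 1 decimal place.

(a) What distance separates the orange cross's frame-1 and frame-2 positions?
5.4

The orange cross moved from (2.0, 14.1) to (7.4, 14.1), a distance of √(5.4² + 0.0²) ≈ 5.4.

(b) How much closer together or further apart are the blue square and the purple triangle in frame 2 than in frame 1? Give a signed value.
-0.9

Distance in frame 1: 10.5. Distance in frame 2: 9.6.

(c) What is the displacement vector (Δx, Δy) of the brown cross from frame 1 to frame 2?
(2.7, -3.3)

The brown cross was at (11.9, 5.4) in frame 1 and (14.6, 2.1) in frame 2.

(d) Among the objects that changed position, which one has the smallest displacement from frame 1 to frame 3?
the blue circle

(moved 1.3)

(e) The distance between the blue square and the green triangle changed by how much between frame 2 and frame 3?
+5.5

Distance in frame 2: 3.2. Distance in frame 3: 8.7.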